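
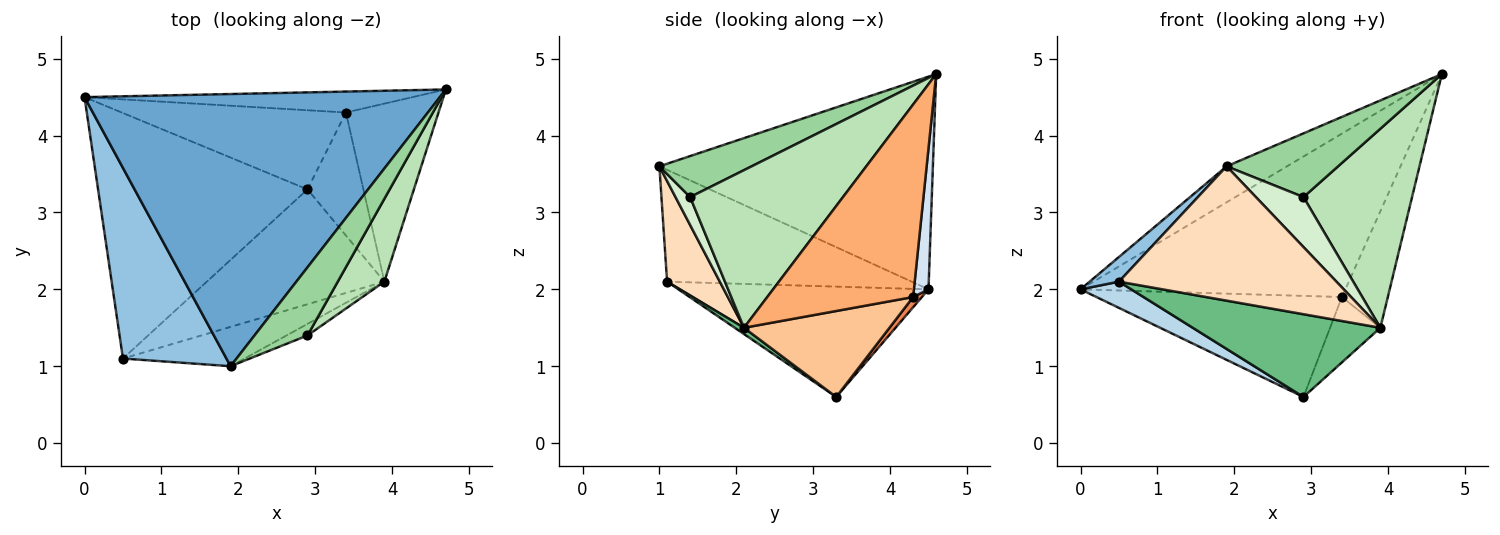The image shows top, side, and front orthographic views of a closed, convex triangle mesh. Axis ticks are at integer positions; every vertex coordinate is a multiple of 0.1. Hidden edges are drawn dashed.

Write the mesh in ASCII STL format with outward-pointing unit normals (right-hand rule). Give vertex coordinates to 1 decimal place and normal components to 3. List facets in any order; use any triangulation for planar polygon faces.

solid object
 facet normal -0.510 0.113 0.853
  outer loop
   vertex 1.9 1.0 3.6
   vertex 4.7 4.6 4.8
   vertex 0.0 4.5 2.0
  endloop
 endfacet
 facet normal -0.731 -0.088 0.677
  outer loop
   vertex 0.5 1.1 2.1
   vertex 1.9 1.0 3.6
   vertex 0.0 4.5 2.0
  endloop
 endfacet
 facet normal -0.464 -0.094 -0.881
  outer loop
   vertex 0.5 1.1 2.1
   vertex 0.0 4.5 2.0
   vertex 2.9 3.3 0.6
  endloop
 endfacet
 facet normal 0.055 0.990 -0.127
  outer loop
   vertex 3.4 4.3 1.9
   vertex 0.0 4.5 2.0
   vertex 4.7 4.6 4.8
  endloop
 endfacet
 facet normal 0.028 0.787 -0.616
  outer loop
   vertex 3.4 4.3 1.9
   vertex 2.9 3.3 0.6
   vertex 0.0 4.5 2.0
  endloop
 endfacet
 facet normal 0.867 0.273 -0.417
  outer loop
   vertex 3.9 2.1 1.5
   vertex 3.4 4.3 1.9
   vertex 4.7 4.6 4.8
  endloop
 endfacet
 facet normal 0.805 0.278 -0.524
  outer loop
   vertex 3.9 2.1 1.5
   vertex 2.9 3.3 0.6
   vertex 3.4 4.3 1.9
  endloop
 endfacet
 facet normal 0.227 -0.935 -0.274
  outer loop
   vertex 3.9 2.1 1.5
   vertex 1.9 1.0 3.6
   vertex 0.5 1.1 2.1
  endloop
 endfacet
 facet normal 0.029 -0.584 -0.811
  outer loop
   vertex 3.9 2.1 1.5
   vertex 0.5 1.1 2.1
   vertex 2.9 3.3 0.6
  endloop
 endfacet
 facet normal 0.492 -0.595 0.636
  outer loop
   vertex 2.9 1.4 3.2
   vertex 4.7 4.6 4.8
   vertex 1.9 1.0 3.6
  endloop
 endfacet
 facet normal 0.793 -0.563 0.234
  outer loop
   vertex 2.9 1.4 3.2
   vertex 3.9 2.1 1.5
   vertex 4.7 4.6 4.8
  endloop
 endfacet
 facet normal 0.287 -0.933 -0.215
  outer loop
   vertex 2.9 1.4 3.2
   vertex 1.9 1.0 3.6
   vertex 3.9 2.1 1.5
  endloop
 endfacet
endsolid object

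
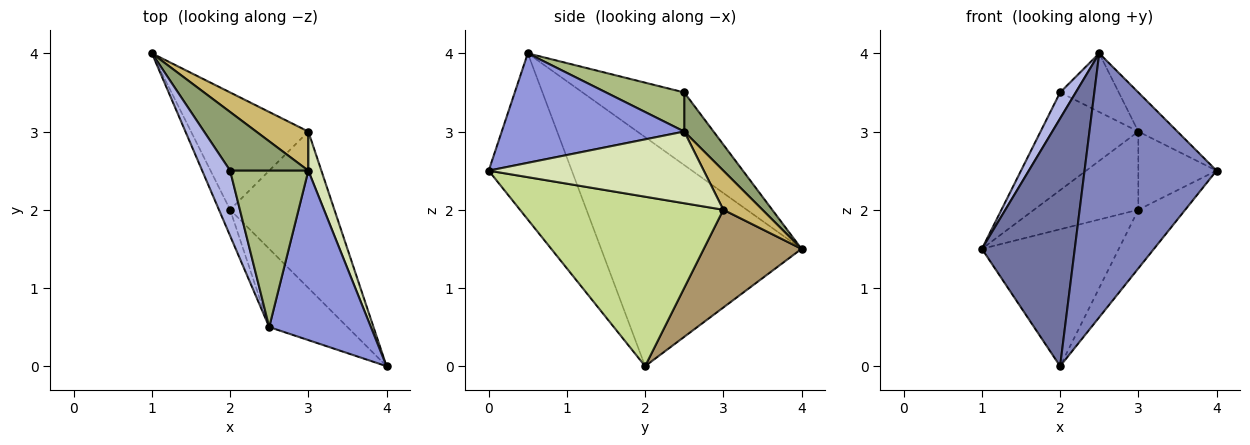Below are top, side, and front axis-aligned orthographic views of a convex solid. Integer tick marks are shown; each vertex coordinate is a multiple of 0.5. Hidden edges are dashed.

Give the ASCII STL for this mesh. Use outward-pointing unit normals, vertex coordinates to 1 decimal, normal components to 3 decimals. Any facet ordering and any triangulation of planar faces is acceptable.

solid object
 facet normal -0.906 -0.420 -0.044
  outer loop
   vertex 2.0 2.0 0.0
   vertex 2.5 0.5 4.0
   vertex 1.0 4.0 1.5
  endloop
 endfacet
 facet normal -0.517 -0.821 -0.243
  outer loop
   vertex 2.0 2.0 0.0
   vertex 4.0 0.0 2.5
   vertex 2.5 0.5 4.0
  endloop
 endfacet
 facet normal 0.724 0.155 0.672
  outer loop
   vertex 3.0 2.5 3.0
   vertex 2.5 0.5 4.0
   vertex 4.0 0.0 2.5
  endloop
 endfacet
 facet normal -0.924 -0.142 0.355
  outer loop
   vertex 2.0 2.5 3.5
   vertex 1.0 4.0 1.5
   vertex 2.5 0.5 4.0
  endloop
 endfacet
 facet normal 0.249 0.830 0.498
  outer loop
   vertex 2.0 2.5 3.5
   vertex 3.0 2.5 3.0
   vertex 1.0 4.0 1.5
  endloop
 endfacet
 facet normal 0.424 0.318 0.848
  outer loop
   vertex 2.0 2.5 3.5
   vertex 2.5 0.5 4.0
   vertex 3.0 2.5 3.0
  endloop
 endfacet
 facet normal 0.836 0.193 -0.514
  outer loop
   vertex 3.0 3.0 2.0
   vertex 4.0 0.0 2.5
   vertex 2.0 2.0 0.0
  endloop
 endfacet
 facet normal 0.926 0.337 0.168
  outer loop
   vertex 3.0 3.0 2.0
   vertex 3.0 2.5 3.0
   vertex 4.0 0.0 2.5
  endloop
 endfacet
 facet normal 0.477 0.667 -0.572
  outer loop
   vertex 3.0 3.0 2.0
   vertex 2.0 2.0 0.0
   vertex 1.0 4.0 1.5
  endloop
 endfacet
 facet normal 0.318 0.848 0.424
  outer loop
   vertex 3.0 3.0 2.0
   vertex 1.0 4.0 1.5
   vertex 3.0 2.5 3.0
  endloop
 endfacet
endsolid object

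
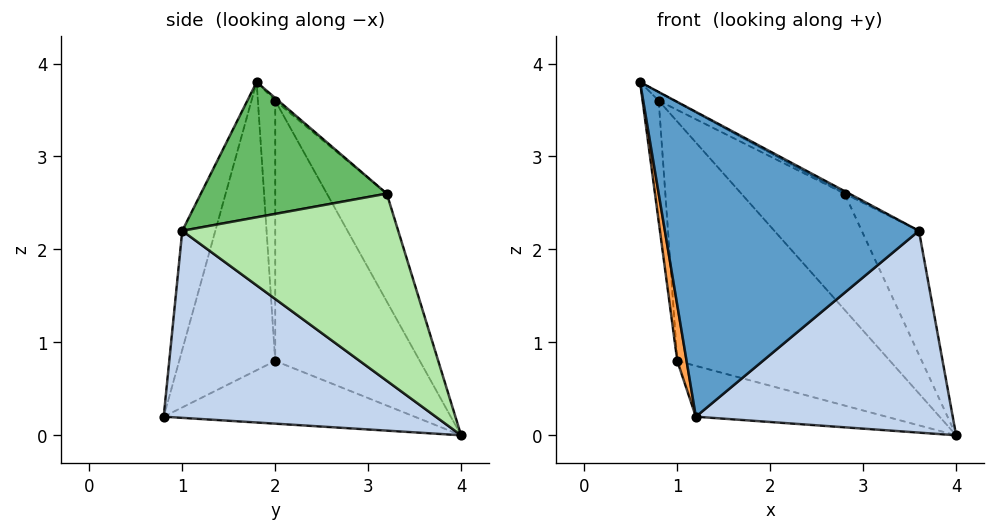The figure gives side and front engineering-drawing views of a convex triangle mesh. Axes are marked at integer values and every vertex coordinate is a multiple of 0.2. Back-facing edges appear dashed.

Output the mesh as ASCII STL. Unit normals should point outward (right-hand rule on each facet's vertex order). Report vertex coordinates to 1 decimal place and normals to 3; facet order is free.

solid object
 facet normal -0.125 -0.961 0.246
  outer loop
   vertex 3.6 1.0 2.2
   vertex 0.6 1.8 3.8
   vertex 1.2 0.8 0.2
  endloop
 endfacet
 facet normal 0.567 -0.535 -0.627
  outer loop
   vertex 3.6 1.0 2.2
   vertex 1.2 0.8 0.2
   vertex 4.0 4.0 0.0
  endloop
 endfacet
 facet normal -0.986 -0.095 -0.138
  outer loop
   vertex 1.0 2.0 0.8
   vertex 1.2 0.8 0.2
   vertex 0.6 1.8 3.8
  endloop
 endfacet
 facet normal -0.447 0.339 -0.828
  outer loop
   vertex 1.0 2.0 0.8
   vertex 4.0 4.0 0.0
   vertex 1.2 0.8 0.2
  endloop
 endfacet
 facet normal 0.473 0.012 0.881
  outer loop
   vertex 2.8 3.2 2.6
   vertex 0.6 1.8 3.8
   vertex 3.6 1.0 2.2
  endloop
 endfacet
 facet normal 0.856 0.227 0.465
  outer loop
   vertex 2.8 3.2 2.6
   vertex 3.6 1.0 2.2
   vertex 4.0 4.0 0.0
  endloop
 endfacet
 facet normal -0.732 0.680 -0.052
  outer loop
   vertex 0.8 2.0 3.6
   vertex 1.0 2.0 0.8
   vertex 0.6 1.8 3.8
  endloop
 endfacet
 facet normal -0.562 0.826 -0.040
  outer loop
   vertex 0.8 2.0 3.6
   vertex 4.0 4.0 0.0
   vertex 1.0 2.0 0.8
  endloop
 endfacet
 facet normal -0.154 0.772 0.617
  outer loop
   vertex 0.8 2.0 3.6
   vertex 0.6 1.8 3.8
   vertex 2.8 3.2 2.6
  endloop
 endfacet
 facet normal -0.501 0.865 0.035
  outer loop
   vertex 0.8 2.0 3.6
   vertex 2.8 3.2 2.6
   vertex 4.0 4.0 0.0
  endloop
 endfacet
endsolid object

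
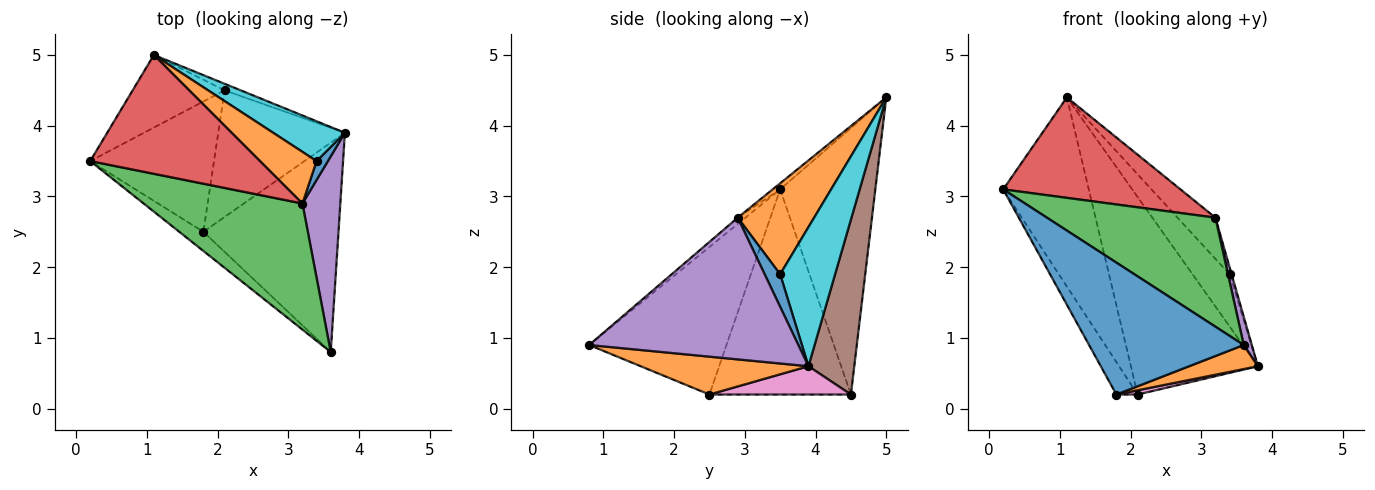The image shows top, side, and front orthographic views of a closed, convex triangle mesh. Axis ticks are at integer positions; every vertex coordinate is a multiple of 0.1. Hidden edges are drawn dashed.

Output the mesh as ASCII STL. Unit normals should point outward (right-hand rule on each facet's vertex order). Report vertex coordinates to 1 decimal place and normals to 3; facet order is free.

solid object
 facet normal -0.660 -0.743 -0.108
  outer loop
   vertex 1.8 2.5 0.2
   vertex 3.6 0.8 0.9
   vertex 0.2 3.5 3.1
  endloop
 endfacet
 facet normal 0.268 -0.110 -0.957
  outer loop
   vertex 1.8 2.5 0.2
   vertex 3.8 3.9 0.6
   vertex 3.6 0.8 0.9
  endloop
 endfacet
 facet normal -0.030 -0.654 0.756
  outer loop
   vertex 3.2 2.9 2.7
   vertex 0.2 3.5 3.1
   vertex 3.6 0.8 0.9
  endloop
 endfacet
 facet normal -0.027 -0.645 0.763
  outer loop
   vertex 3.2 2.9 2.7
   vertex 1.1 5.0 4.4
   vertex 0.2 3.5 3.1
  endloop
 endfacet
 facet normal 0.965 -0.037 0.258
  outer loop
   vertex 3.2 2.9 2.7
   vertex 3.6 0.8 0.9
   vertex 3.8 3.9 0.6
  endloop
 endfacet
 facet normal 0.339 0.940 -0.031
  outer loop
   vertex 2.1 4.5 0.2
   vertex 1.1 5.0 4.4
   vertex 3.8 3.9 0.6
  endloop
 endfacet
 facet normal 0.218 -0.033 -0.975
  outer loop
   vertex 2.1 4.5 0.2
   vertex 3.8 3.9 0.6
   vertex 1.8 2.5 0.2
  endloop
 endfacet
 facet normal -0.720 0.648 -0.249
  outer loop
   vertex 2.1 4.5 0.2
   vertex 0.2 3.5 3.1
   vertex 1.1 5.0 4.4
  endloop
 endfacet
 facet normal -0.849 0.127 -0.512
  outer loop
   vertex 2.1 4.5 0.2
   vertex 1.8 2.5 0.2
   vertex 0.2 3.5 3.1
  endloop
 endfacet
 facet normal 0.762 0.514 0.393
  outer loop
   vertex 3.4 3.5 1.9
   vertex 3.8 3.9 0.6
   vertex 1.1 5.0 4.4
  endloop
 endfacet
 facet normal 0.937 0.122 0.326
  outer loop
   vertex 3.4 3.5 1.9
   vertex 3.2 2.9 2.7
   vertex 3.8 3.9 0.6
  endloop
 endfacet
 facet normal 0.782 0.388 0.487
  outer loop
   vertex 3.4 3.5 1.9
   vertex 1.1 5.0 4.4
   vertex 3.2 2.9 2.7
  endloop
 endfacet
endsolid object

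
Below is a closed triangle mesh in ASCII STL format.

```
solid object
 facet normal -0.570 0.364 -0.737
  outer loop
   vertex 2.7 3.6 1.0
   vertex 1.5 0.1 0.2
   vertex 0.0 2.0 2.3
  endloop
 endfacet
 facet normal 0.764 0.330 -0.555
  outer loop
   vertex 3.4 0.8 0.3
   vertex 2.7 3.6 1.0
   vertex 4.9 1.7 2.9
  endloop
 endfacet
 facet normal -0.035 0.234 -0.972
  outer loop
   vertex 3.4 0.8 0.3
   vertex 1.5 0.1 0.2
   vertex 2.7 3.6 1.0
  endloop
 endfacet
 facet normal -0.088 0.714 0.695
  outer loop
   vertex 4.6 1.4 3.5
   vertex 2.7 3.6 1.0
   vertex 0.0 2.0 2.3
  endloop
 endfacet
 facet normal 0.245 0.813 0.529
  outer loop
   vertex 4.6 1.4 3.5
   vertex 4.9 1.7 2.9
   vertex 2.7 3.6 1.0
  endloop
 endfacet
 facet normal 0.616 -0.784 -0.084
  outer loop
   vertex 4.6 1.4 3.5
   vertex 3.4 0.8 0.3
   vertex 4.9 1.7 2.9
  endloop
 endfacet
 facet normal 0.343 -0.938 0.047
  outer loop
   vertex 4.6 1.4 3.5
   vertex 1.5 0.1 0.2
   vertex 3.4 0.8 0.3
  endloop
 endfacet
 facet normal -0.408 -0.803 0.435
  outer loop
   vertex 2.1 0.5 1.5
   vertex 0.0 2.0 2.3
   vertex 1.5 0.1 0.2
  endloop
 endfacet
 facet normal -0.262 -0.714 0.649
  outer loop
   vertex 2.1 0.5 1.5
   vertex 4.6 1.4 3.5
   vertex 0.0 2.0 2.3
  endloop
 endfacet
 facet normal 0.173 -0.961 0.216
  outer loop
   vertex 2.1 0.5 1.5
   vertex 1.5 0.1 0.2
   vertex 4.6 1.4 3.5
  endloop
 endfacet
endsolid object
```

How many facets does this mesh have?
10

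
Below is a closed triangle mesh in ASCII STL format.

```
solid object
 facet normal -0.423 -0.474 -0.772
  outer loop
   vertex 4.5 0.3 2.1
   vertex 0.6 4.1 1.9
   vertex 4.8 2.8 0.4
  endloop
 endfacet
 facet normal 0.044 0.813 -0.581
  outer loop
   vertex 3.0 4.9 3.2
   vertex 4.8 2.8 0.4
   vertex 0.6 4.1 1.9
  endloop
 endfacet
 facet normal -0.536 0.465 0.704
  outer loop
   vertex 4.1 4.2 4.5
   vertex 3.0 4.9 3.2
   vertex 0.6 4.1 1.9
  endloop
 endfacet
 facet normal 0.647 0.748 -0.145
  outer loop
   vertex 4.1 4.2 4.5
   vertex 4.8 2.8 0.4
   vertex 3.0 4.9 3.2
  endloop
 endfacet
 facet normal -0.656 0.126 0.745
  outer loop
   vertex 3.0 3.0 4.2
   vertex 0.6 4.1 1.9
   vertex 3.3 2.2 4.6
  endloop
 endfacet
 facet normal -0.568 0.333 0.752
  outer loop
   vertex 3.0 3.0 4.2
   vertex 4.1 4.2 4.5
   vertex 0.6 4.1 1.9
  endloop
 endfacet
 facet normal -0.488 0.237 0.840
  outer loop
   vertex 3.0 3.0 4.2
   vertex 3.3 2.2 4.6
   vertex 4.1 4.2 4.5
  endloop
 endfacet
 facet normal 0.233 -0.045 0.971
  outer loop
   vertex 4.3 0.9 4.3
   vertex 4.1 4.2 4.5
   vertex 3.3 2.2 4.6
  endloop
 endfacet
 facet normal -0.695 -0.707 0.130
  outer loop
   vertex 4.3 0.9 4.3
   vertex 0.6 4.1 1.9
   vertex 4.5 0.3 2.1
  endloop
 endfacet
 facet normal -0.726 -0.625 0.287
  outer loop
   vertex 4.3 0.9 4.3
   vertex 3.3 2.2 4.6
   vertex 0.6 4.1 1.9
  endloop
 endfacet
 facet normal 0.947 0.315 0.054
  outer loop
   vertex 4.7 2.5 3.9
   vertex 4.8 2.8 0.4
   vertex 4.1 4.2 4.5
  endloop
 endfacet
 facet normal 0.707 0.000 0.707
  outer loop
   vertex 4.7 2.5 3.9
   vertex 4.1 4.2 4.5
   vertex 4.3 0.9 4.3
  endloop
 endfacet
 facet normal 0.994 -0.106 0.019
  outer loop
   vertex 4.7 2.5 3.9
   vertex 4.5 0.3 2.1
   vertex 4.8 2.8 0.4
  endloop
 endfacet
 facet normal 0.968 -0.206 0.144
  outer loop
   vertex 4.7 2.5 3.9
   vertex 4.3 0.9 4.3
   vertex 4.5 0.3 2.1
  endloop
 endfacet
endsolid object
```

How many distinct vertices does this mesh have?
9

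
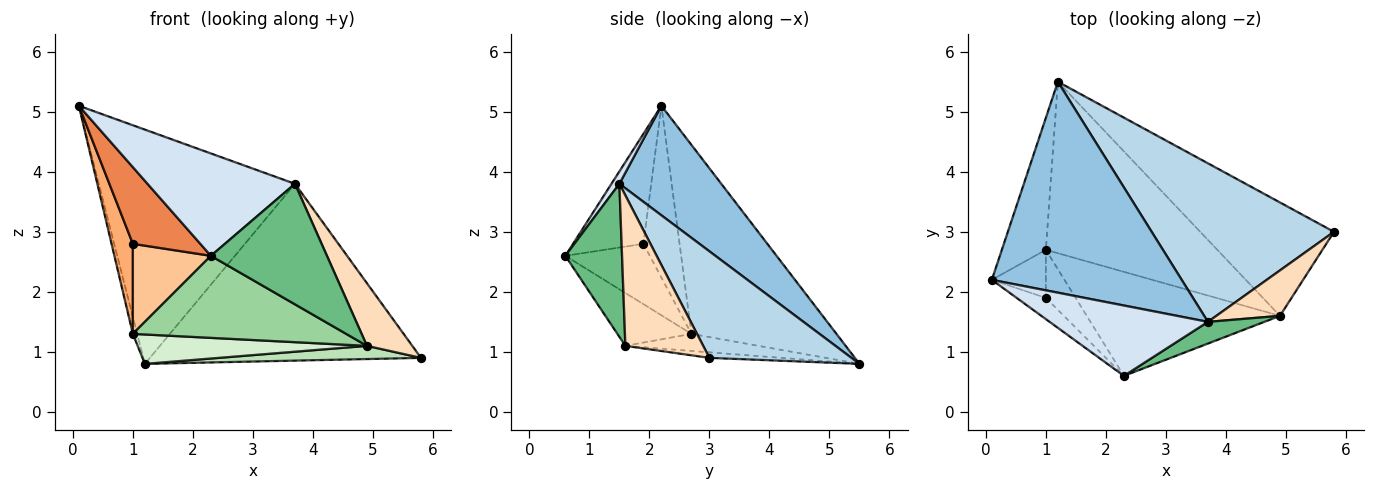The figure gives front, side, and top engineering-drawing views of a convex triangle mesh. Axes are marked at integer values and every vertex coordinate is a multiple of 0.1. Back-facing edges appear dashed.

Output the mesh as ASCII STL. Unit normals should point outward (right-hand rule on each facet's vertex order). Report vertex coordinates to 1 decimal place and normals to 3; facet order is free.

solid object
 facet normal -0.974 0.029 -0.227
  outer loop
   vertex 1.0 2.7 1.3
   vertex 0.1 2.2 5.1
   vertex 1.2 5.5 0.8
  endloop
 endfacet
 facet normal 0.360 0.693 0.624
  outer loop
   vertex 3.7 1.5 3.8
   vertex 1.2 5.5 0.8
   vertex 0.1 2.2 5.1
  endloop
 endfacet
 facet normal 0.363 0.694 0.622
  outer loop
   vertex 3.7 1.5 3.8
   vertex 5.8 3.0 0.9
   vertex 1.2 5.5 0.8
  endloop
 endfacet
 facet normal 0.044 -0.823 0.566
  outer loop
   vertex 3.7 1.5 3.8
   vertex 0.1 2.2 5.1
   vertex 2.3 0.6 2.6
  endloop
 endfacet
 facet normal -0.709 -0.680 -0.189
  outer loop
   vertex 1.0 1.9 2.8
   vertex 2.3 0.6 2.6
   vertex 0.1 2.2 5.1
  endloop
 endfacet
 facet normal -0.831 -0.490 -0.261
  outer loop
   vertex 1.0 1.9 2.8
   vertex 0.1 2.2 5.1
   vertex 1.0 2.7 1.3
  endloop
 endfacet
 facet normal -0.691 -0.638 -0.340
  outer loop
   vertex 1.0 1.9 2.8
   vertex 1.0 2.7 1.3
   vertex 2.3 0.6 2.6
  endloop
 endfacet
 facet normal 0.812 -0.473 0.343
  outer loop
   vertex 4.9 1.6 1.1
   vertex 5.8 3.0 0.9
   vertex 3.7 1.5 3.8
  endloop
 endfacet
 facet normal 0.433 -0.887 0.160
  outer loop
   vertex 4.9 1.6 1.1
   vertex 3.7 1.5 3.8
   vertex 2.3 0.6 2.6
  endloop
 endfacet
 facet normal -0.210 -0.605 -0.768
  outer loop
   vertex 4.9 1.6 1.1
   vertex 2.3 0.6 2.6
   vertex 1.0 2.7 1.3
  endloop
 endfacet
 facet normal -0.041 -0.115 -0.992
  outer loop
   vertex 4.9 1.6 1.1
   vertex 1.2 5.5 0.8
   vertex 5.8 3.0 0.9
  endloop
 endfacet
 facet normal -0.098 -0.168 -0.981
  outer loop
   vertex 4.9 1.6 1.1
   vertex 1.0 2.7 1.3
   vertex 1.2 5.5 0.8
  endloop
 endfacet
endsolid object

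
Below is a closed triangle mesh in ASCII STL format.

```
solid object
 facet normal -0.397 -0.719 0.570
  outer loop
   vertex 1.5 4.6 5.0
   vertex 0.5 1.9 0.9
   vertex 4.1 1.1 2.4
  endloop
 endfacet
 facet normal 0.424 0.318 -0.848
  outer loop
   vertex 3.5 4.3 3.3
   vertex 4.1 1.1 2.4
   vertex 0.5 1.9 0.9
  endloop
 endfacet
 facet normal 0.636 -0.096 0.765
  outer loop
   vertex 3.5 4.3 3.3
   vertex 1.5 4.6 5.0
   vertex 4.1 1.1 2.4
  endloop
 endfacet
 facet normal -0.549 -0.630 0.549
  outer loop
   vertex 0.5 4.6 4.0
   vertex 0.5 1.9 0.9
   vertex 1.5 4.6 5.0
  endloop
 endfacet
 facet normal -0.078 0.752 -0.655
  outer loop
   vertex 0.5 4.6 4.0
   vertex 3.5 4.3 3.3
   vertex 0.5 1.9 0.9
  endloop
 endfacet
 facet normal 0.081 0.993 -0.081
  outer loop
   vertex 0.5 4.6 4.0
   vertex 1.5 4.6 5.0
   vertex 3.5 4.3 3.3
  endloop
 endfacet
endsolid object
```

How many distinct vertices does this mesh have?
5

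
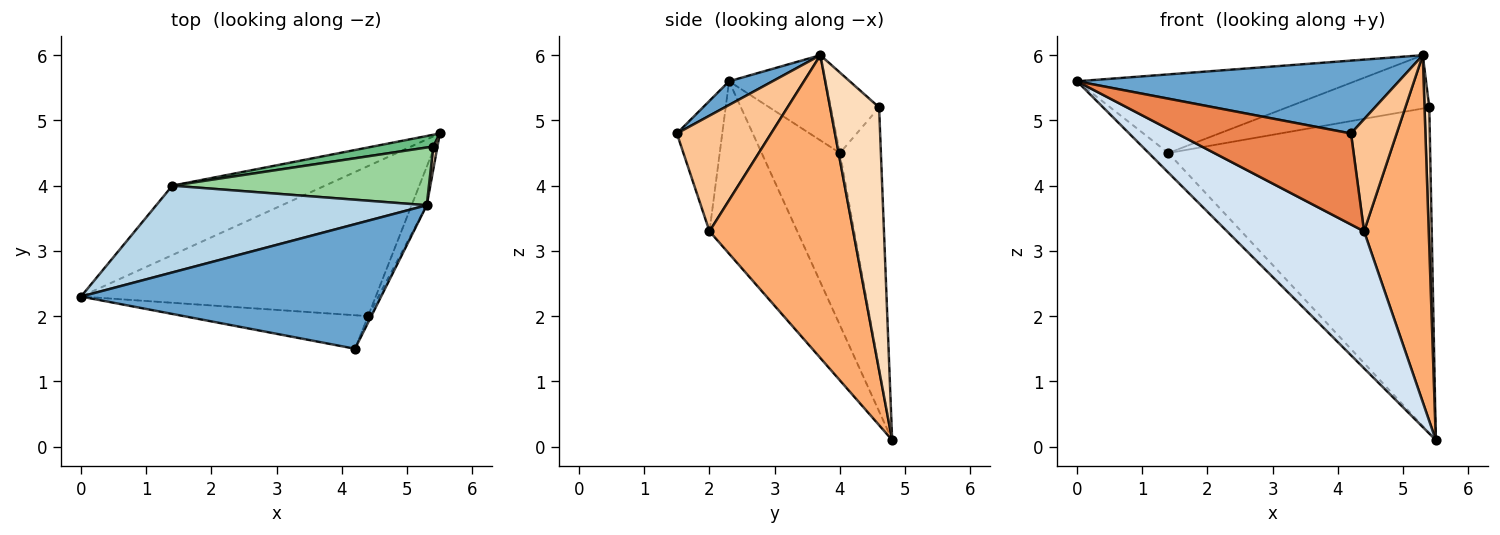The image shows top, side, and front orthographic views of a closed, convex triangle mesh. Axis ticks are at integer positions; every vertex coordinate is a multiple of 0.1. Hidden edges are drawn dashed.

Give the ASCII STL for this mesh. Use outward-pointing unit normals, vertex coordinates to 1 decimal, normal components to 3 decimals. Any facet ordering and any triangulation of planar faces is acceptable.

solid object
 facet normal 0.068 -0.504 0.861
  outer loop
   vertex 5.3 3.7 6.0
   vertex 0.0 2.3 5.6
   vertex 4.2 1.5 4.8
  endloop
 endfacet
 facet normal -0.736 0.184 -0.652
  outer loop
   vertex 1.4 4.0 4.5
   vertex 5.5 4.8 0.1
   vertex 0.0 2.3 5.6
  endloop
 endfacet
 facet normal -0.227 0.654 0.722
  outer loop
   vertex 1.4 4.0 4.5
   vertex 0.0 2.3 5.6
   vertex 5.3 3.7 6.0
  endloop
 endfacet
 facet normal -0.397 -0.619 -0.678
  outer loop
   vertex 4.4 2.0 3.3
   vertex 0.0 2.3 5.6
   vertex 5.5 4.8 0.1
  endloop
 endfacet
 facet normal -0.238 -0.912 -0.336
  outer loop
   vertex 4.4 2.0 3.3
   vertex 4.2 1.5 4.8
   vertex 0.0 2.3 5.6
  endloop
 endfacet
 facet normal 0.911 -0.410 -0.046
  outer loop
   vertex 4.4 2.0 3.3
   vertex 5.5 4.8 0.1
   vertex 5.3 3.7 6.0
  endloop
 endfacet
 facet normal 0.900 -0.436 -0.025
  outer loop
   vertex 4.4 2.0 3.3
   vertex 5.3 3.7 6.0
   vertex 4.2 1.5 4.8
  endloop
 endfacet
 facet normal 0.995 -0.097 0.016
  outer loop
   vertex 5.4 4.6 5.2
   vertex 5.3 3.7 6.0
   vertex 5.5 4.8 0.1
  endloop
 endfacet
 facet normal -0.154 0.987 0.036
  outer loop
   vertex 5.4 4.6 5.2
   vertex 5.5 4.8 0.1
   vertex 1.4 4.0 4.5
  endloop
 endfacet
 facet normal -0.224 0.661 0.716
  outer loop
   vertex 5.4 4.6 5.2
   vertex 1.4 4.0 4.5
   vertex 5.3 3.7 6.0
  endloop
 endfacet
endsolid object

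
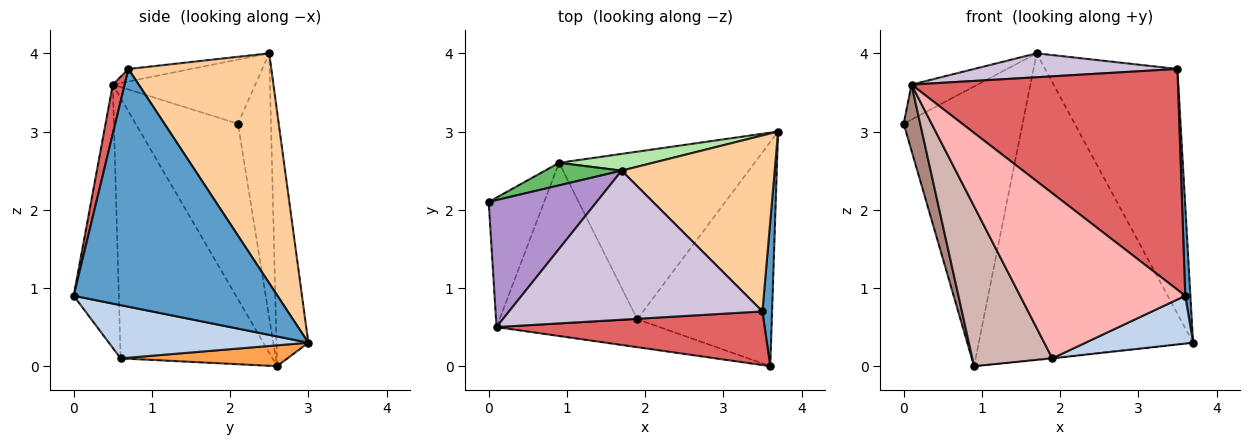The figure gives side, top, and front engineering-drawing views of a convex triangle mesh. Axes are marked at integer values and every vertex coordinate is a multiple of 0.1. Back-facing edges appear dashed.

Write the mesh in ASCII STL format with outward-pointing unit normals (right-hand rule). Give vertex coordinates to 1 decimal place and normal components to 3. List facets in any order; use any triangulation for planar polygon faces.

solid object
 facet normal 0.999 -0.025 0.041
  outer loop
   vertex 3.5 0.7 3.8
   vertex 3.6 0.0 0.9
   vertex 3.7 3.0 0.3
  endloop
 endfacet
 facet normal 0.361 -0.194 -0.912
  outer loop
   vertex 1.9 0.6 0.1
   vertex 3.7 3.0 0.3
   vertex 3.6 0.0 0.9
  endloop
 endfacet
 facet normal 0.106 0.003 -0.994
  outer loop
   vertex 1.9 0.6 0.1
   vertex 0.9 2.6 0.0
   vertex 3.7 3.0 0.3
  endloop
 endfacet
 facet normal 0.659 0.611 0.439
  outer loop
   vertex 1.7 2.5 4.0
   vertex 3.5 0.7 3.8
   vertex 3.7 3.0 0.3
  endloop
 endfacet
 facet normal -0.267 0.961 0.077
  outer loop
   vertex 1.7 2.5 4.0
   vertex 0.9 2.6 0.0
   vertex 0.0 2.1 3.1
  endloop
 endfacet
 facet normal -0.147 0.988 0.054
  outer loop
   vertex 1.7 2.5 4.0
   vertex 3.7 3.0 0.3
   vertex 0.9 2.6 0.0
  endloop
 endfacet
 facet normal 0.043 -0.971 0.236
  outer loop
   vertex 0.1 0.5 3.6
   vertex 3.6 0.0 0.9
   vertex 3.5 0.7 3.8
  endloop
 endfacet
 facet normal -0.260 -0.952 -0.161
  outer loop
   vertex 0.1 0.5 3.6
   vertex 1.9 0.6 0.1
   vertex 3.6 0.0 0.9
  endloop
 endfacet
 facet normal -0.497 0.230 0.837
  outer loop
   vertex 0.1 0.5 3.6
   vertex 1.7 2.5 4.0
   vertex 0.0 2.1 3.1
  endloop
 endfacet
 facet normal -0.049 -0.158 0.986
  outer loop
   vertex 0.1 0.5 3.6
   vertex 3.5 0.7 3.8
   vertex 1.7 2.5 4.0
  endloop
 endfacet
 facet normal -0.942 -0.152 -0.298
  outer loop
   vertex 0.1 0.5 3.6
   vertex 0.0 2.1 3.1
   vertex 0.9 2.6 0.0
  endloop
 endfacet
 facet normal -0.801 -0.422 -0.424
  outer loop
   vertex 0.1 0.5 3.6
   vertex 0.9 2.6 0.0
   vertex 1.9 0.6 0.1
  endloop
 endfacet
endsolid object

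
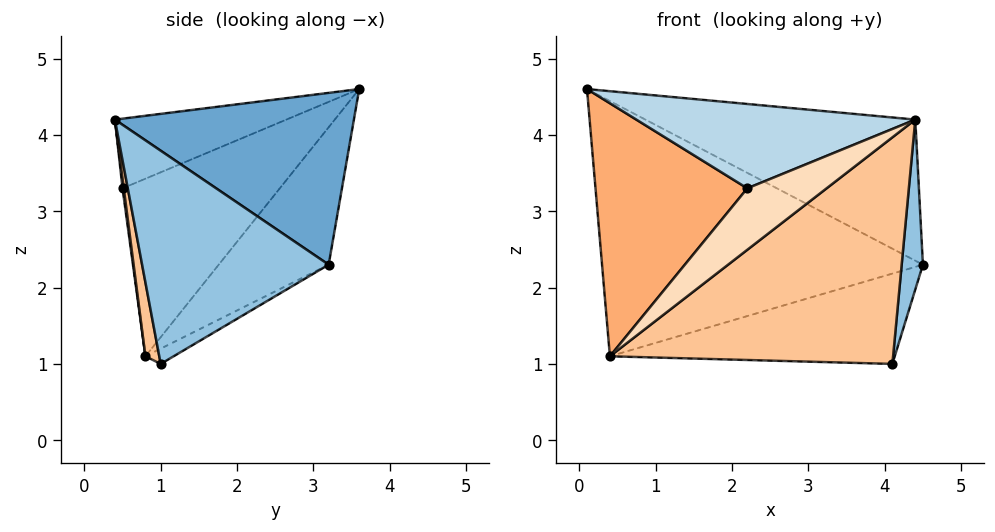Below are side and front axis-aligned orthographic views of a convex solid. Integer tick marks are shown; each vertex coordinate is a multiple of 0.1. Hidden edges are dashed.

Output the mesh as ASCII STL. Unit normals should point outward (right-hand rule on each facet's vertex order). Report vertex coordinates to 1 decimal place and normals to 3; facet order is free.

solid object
 facet normal 0.438 0.494 0.751
  outer loop
   vertex 4.4 0.4 4.2
   vertex 4.5 3.2 2.3
   vertex 0.1 3.6 4.6
  endloop
 endfacet
 facet normal 0.987 -0.112 -0.114
  outer loop
   vertex 4.1 1.0 1.0
   vertex 4.5 3.2 2.3
   vertex 4.4 0.4 4.2
  endloop
 endfacet
 facet normal -0.338 -0.549 0.764
  outer loop
   vertex 2.2 0.5 3.3
   vertex 4.4 0.4 4.2
   vertex 0.1 3.6 4.6
  endloop
 endfacet
 facet normal -0.255 0.744 -0.617
  outer loop
   vertex 0.4 0.8 1.1
   vertex 0.1 3.6 4.6
   vertex 4.5 3.2 2.3
  endloop
 endfacet
 facet normal -0.051 0.515 -0.856
  outer loop
   vertex 0.4 0.8 1.1
   vertex 4.5 3.2 2.3
   vertex 4.1 1.0 1.0
  endloop
 endfacet
 facet normal -0.645 -0.623 0.443
  outer loop
   vertex 0.4 0.8 1.1
   vertex 2.2 0.5 3.3
   vertex 0.1 3.6 4.6
  endloop
 endfacet
 facet normal 0.048 -0.981 -0.188
  outer loop
   vertex 0.4 0.8 1.1
   vertex 4.1 1.0 1.0
   vertex 4.4 0.4 4.2
  endloop
 endfacet
 facet normal 0.015 -0.989 -0.147
  outer loop
   vertex 0.4 0.8 1.1
   vertex 4.4 0.4 4.2
   vertex 2.2 0.5 3.3
  endloop
 endfacet
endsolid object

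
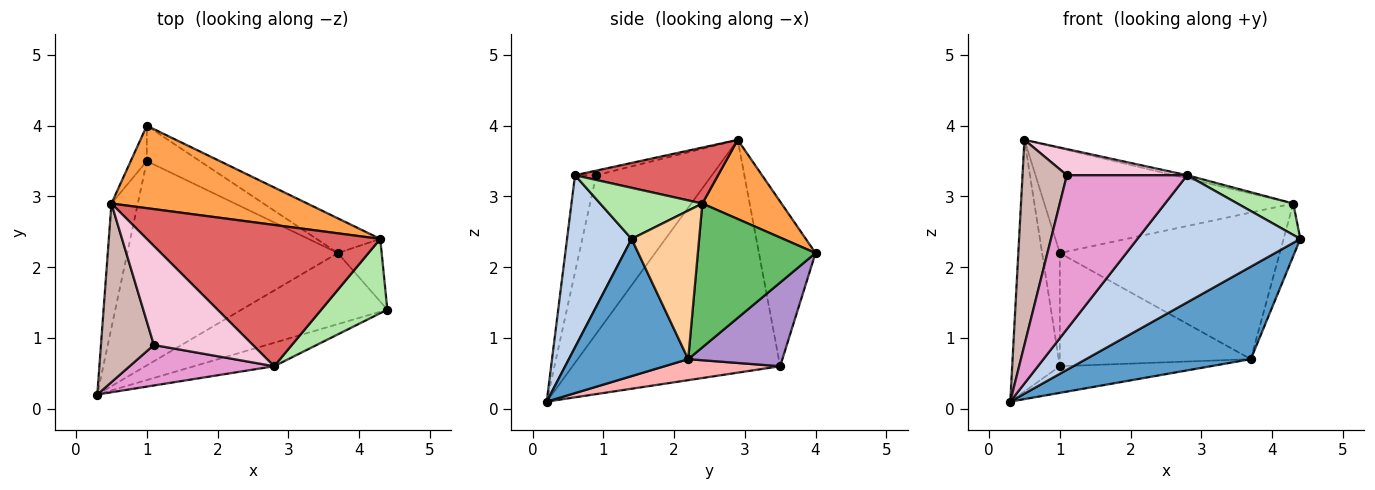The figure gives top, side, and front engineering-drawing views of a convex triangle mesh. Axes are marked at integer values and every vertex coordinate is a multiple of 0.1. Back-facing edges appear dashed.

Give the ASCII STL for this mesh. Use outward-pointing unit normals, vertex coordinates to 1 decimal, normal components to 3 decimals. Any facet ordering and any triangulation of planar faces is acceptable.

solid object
 facet normal 0.498 -0.688 -0.529
  outer loop
   vertex 3.7 2.2 0.7
   vertex 4.4 1.4 2.4
   vertex 0.3 0.2 0.1
  endloop
 endfacet
 facet normal 0.363 -0.916 -0.169
  outer loop
   vertex 2.8 0.6 3.3
   vertex 0.3 0.2 0.1
   vertex 4.4 1.4 2.4
  endloop
 endfacet
 facet normal 0.242 0.762 0.600
  outer loop
   vertex 4.3 2.4 2.9
   vertex 1.0 4.0 2.2
   vertex 0.5 2.9 3.8
  endloop
 endfacet
 facet normal 0.933 0.231 -0.275
  outer loop
   vertex 4.3 2.4 2.9
   vertex 4.4 1.4 2.4
   vertex 3.7 2.2 0.7
  endloop
 endfacet
 facet normal 0.462 0.863 -0.204
  outer loop
   vertex 4.3 2.4 2.9
   vertex 3.7 2.2 0.7
   vertex 1.0 4.0 2.2
  endloop
 endfacet
 facet normal 0.580 -0.317 0.750
  outer loop
   vertex 4.3 2.4 2.9
   vertex 2.8 0.6 3.3
   vertex 4.4 1.4 2.4
  endloop
 endfacet
 facet normal 0.233 0.022 0.972
  outer loop
   vertex 4.3 2.4 2.9
   vertex 0.5 2.9 3.8
   vertex 2.8 0.6 3.3
  endloop
 endfacet
 facet normal 0.098 0.129 -0.987
  outer loop
   vertex 1.0 3.5 0.6
   vertex 3.7 2.2 0.7
   vertex 0.3 0.2 0.1
  endloop
 endfacet
 facet normal 0.426 0.864 -0.270
  outer loop
   vertex 1.0 3.5 0.6
   vertex 1.0 4.0 2.2
   vertex 3.7 2.2 0.7
  endloop
 endfacet
 facet normal -0.969 0.222 -0.110
  outer loop
   vertex 1.0 3.5 0.6
   vertex 0.3 0.2 0.1
   vertex 0.5 2.9 3.8
  endloop
 endfacet
 facet normal -0.950 0.297 -0.093
  outer loop
   vertex 1.0 3.5 0.6
   vertex 0.5 2.9 3.8
   vertex 1.0 4.0 2.2
  endloop
 endfacet
 facet normal -0.891 -0.342 0.298
  outer loop
   vertex 1.1 0.9 3.3
   vertex 0.5 2.9 3.8
   vertex 0.3 0.2 0.1
  endloop
 endfacet
 facet normal -0.168 -0.953 0.251
  outer loop
   vertex 1.1 0.9 3.3
   vertex 0.3 0.2 0.1
   vertex 2.8 0.6 3.3
  endloop
 endfacet
 facet normal -0.045 -0.255 0.966
  outer loop
   vertex 1.1 0.9 3.3
   vertex 2.8 0.6 3.3
   vertex 0.5 2.9 3.8
  endloop
 endfacet
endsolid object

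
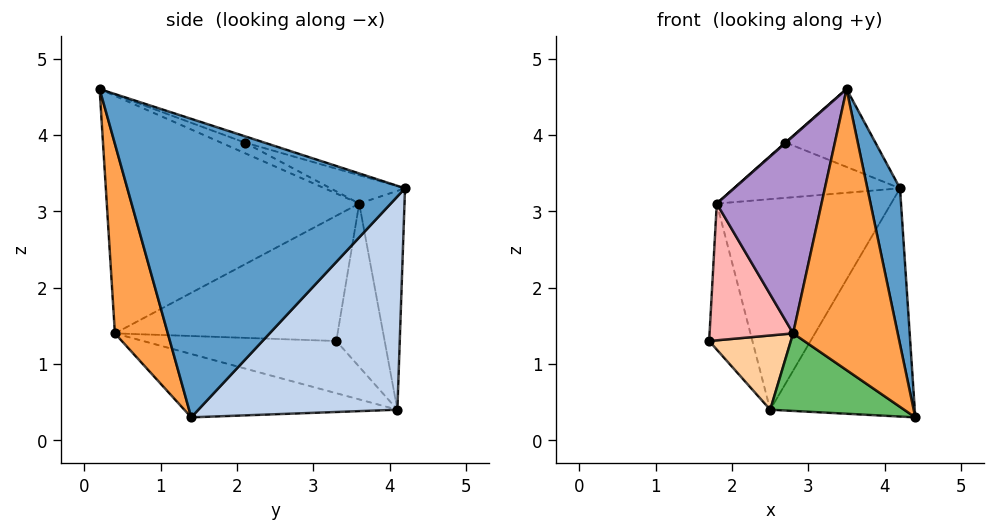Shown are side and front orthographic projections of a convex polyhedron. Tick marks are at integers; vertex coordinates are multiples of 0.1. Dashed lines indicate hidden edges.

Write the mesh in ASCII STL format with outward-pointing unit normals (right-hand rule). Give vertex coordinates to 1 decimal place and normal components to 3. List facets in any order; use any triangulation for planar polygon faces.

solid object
 facet normal 0.978 -0.115 0.173
  outer loop
   vertex 3.5 0.2 4.6
   vertex 4.4 1.4 0.3
   vertex 4.2 4.2 3.3
  endloop
 endfacet
 facet normal 0.725 0.527 -0.443
  outer loop
   vertex 2.5 4.1 0.4
   vertex 4.2 4.2 3.3
   vertex 4.4 1.4 0.3
  endloop
 endfacet
 facet normal 0.446 -0.882 -0.153
  outer loop
   vertex 2.8 0.4 1.4
   vertex 4.4 1.4 0.3
   vertex 3.5 0.2 4.6
  endloop
 endfacet
 facet normal -0.600 -0.254 -0.759
  outer loop
   vertex 2.8 0.4 1.4
   vertex 1.7 3.3 1.3
   vertex 2.5 4.1 0.4
  endloop
 endfacet
 facet normal -0.426 -0.268 -0.864
  outer loop
   vertex 2.8 0.4 1.4
   vertex 2.5 4.1 0.4
   vertex 4.4 1.4 0.3
  endloop
 endfacet
 facet normal -0.743 0.665 -0.070
  outer loop
   vertex 1.8 3.6 3.1
   vertex 2.5 4.1 0.4
   vertex 1.7 3.3 1.3
  endloop
 endfacet
 facet normal -0.250 0.962 0.113
  outer loop
   vertex 1.8 3.6 3.1
   vertex 4.2 4.2 3.3
   vertex 2.5 4.1 0.4
  endloop
 endfacet
 facet normal -0.931 -0.349 0.110
  outer loop
   vertex 1.8 3.6 3.1
   vertex 1.7 3.3 1.3
   vertex 2.8 0.4 1.4
  endloop
 endfacet
 facet normal -0.909 -0.377 0.175
  outer loop
   vertex 1.8 3.6 3.1
   vertex 2.8 0.4 1.4
   vertex 3.5 0.2 4.6
  endloop
 endfacet
 facet normal -0.069 0.319 0.945
  outer loop
   vertex 2.7 2.1 3.9
   vertex 3.5 0.2 4.6
   vertex 4.2 4.2 3.3
  endloop
 endfacet
 facet normal -0.171 0.382 0.908
  outer loop
   vertex 2.7 2.1 3.9
   vertex 4.2 4.2 3.3
   vertex 1.8 3.6 3.1
  endloop
 endfacet
 facet normal -0.678 -0.014 0.735
  outer loop
   vertex 2.7 2.1 3.9
   vertex 1.8 3.6 3.1
   vertex 3.5 0.2 4.6
  endloop
 endfacet
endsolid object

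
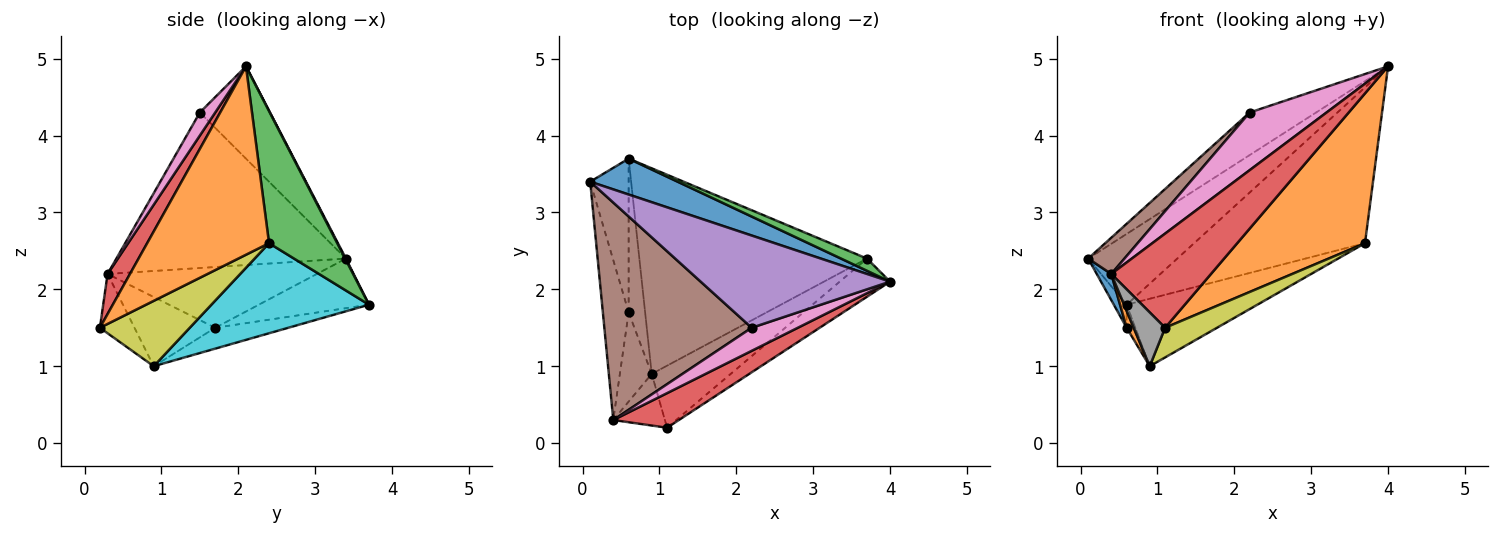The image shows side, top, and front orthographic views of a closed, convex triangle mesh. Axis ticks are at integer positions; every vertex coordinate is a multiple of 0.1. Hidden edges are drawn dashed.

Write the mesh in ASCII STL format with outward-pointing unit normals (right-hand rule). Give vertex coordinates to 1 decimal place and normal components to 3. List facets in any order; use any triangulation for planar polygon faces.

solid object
 facet normal 0.007 0.892 0.452
  outer loop
   vertex 0.6 3.7 1.8
   vertex 0.1 3.4 2.4
   vertex 4.0 2.1 4.9
  endloop
 endfacet
 facet normal 0.679 -0.712 -0.181
  outer loop
   vertex 3.7 2.4 2.6
   vertex 4.0 2.1 4.9
   vertex 1.1 0.2 1.5
  endloop
 endfacet
 facet normal 0.370 0.926 0.073
  outer loop
   vertex 3.7 2.4 2.6
   vertex 0.6 3.7 1.8
   vertex 4.0 2.1 4.9
  endloop
 endfacet
 facet normal 0.206 -0.918 0.337
  outer loop
   vertex 0.4 0.3 2.2
   vertex 1.1 0.2 1.5
   vertex 4.0 2.1 4.9
  endloop
 endfacet
 facet normal -0.405 0.383 0.830
  outer loop
   vertex 2.2 1.5 4.3
   vertex 4.0 2.1 4.9
   vertex 0.1 3.4 2.4
  endloop
 endfacet
 facet normal -0.721 -0.114 0.683
  outer loop
   vertex 2.2 1.5 4.3
   vertex 0.1 3.4 2.4
   vertex 0.4 0.3 2.2
  endloop
 endfacet
 facet normal 0.183 -0.913 0.365
  outer loop
   vertex 2.2 1.5 4.3
   vertex 0.4 0.3 2.2
   vertex 4.0 2.1 4.9
  endloop
 endfacet
 facet normal -0.622 -0.565 -0.542
  outer loop
   vertex 0.9 0.9 1.0
   vertex 1.1 0.2 1.5
   vertex 0.4 0.3 2.2
  endloop
 endfacet
 facet normal 0.598 -0.346 -0.723
  outer loop
   vertex 0.9 0.9 1.0
   vertex 3.7 2.4 2.6
   vertex 1.1 0.2 1.5
  endloop
 endfacet
 facet normal 0.352 0.292 -0.889
  outer loop
   vertex 0.9 0.9 1.0
   vertex 0.6 3.7 1.8
   vertex 3.7 2.4 2.6
  endloop
 endfacet
 facet normal -0.919 -0.064 -0.390
  outer loop
   vertex 0.6 1.7 1.5
   vertex 0.4 0.3 2.2
   vertex 0.1 3.4 2.4
  endloop
 endfacet
 facet normal -0.906 -0.079 -0.417
  outer loop
   vertex 0.6 1.7 1.5
   vertex 0.9 0.9 1.0
   vertex 0.4 0.3 2.2
  endloop
 endfacet
 facet normal -0.787 0.092 -0.610
  outer loop
   vertex 0.6 1.7 1.5
   vertex 0.1 3.4 2.4
   vertex 0.6 3.7 1.8
  endloop
 endfacet
 facet normal -0.782 0.093 -0.617
  outer loop
   vertex 0.6 1.7 1.5
   vertex 0.6 3.7 1.8
   vertex 0.9 0.9 1.0
  endloop
 endfacet
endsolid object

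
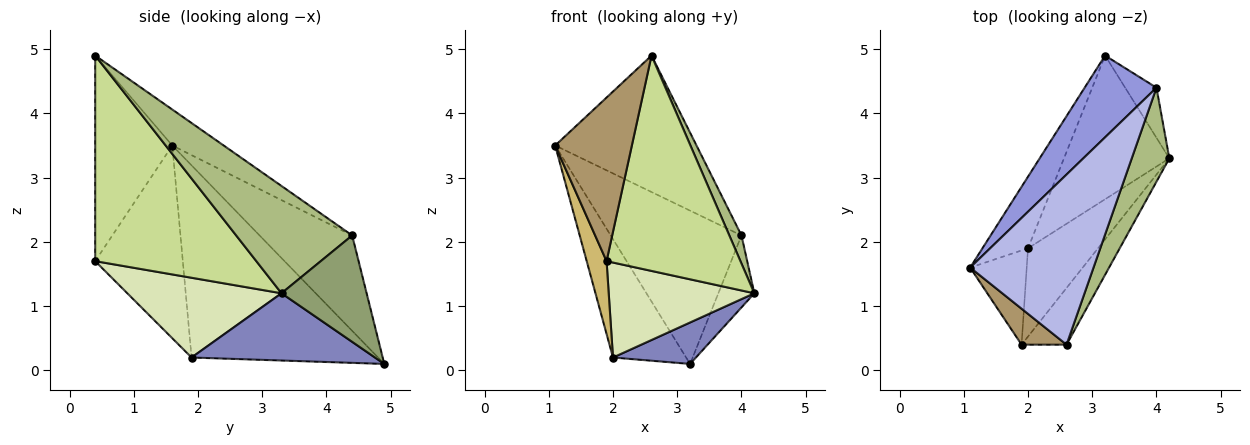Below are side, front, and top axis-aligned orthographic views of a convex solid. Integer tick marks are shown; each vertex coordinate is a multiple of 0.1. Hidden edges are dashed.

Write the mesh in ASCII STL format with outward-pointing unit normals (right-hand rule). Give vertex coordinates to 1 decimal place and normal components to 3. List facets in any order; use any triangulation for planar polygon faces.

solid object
 facet normal -0.909 0.356 -0.216
  outer loop
   vertex 2.0 1.9 0.2
   vertex 1.1 1.6 3.5
   vertex 3.2 4.9 0.1
  endloop
 endfacet
 facet normal 0.523 -0.236 -0.819
  outer loop
   vertex 2.0 1.9 0.2
   vertex 3.2 4.9 0.1
   vertex 4.2 3.3 1.2
  endloop
 endfacet
 facet normal -0.530 0.748 0.399
  outer loop
   vertex 4.0 4.4 2.1
   vertex 3.2 4.9 0.1
   vertex 1.1 1.6 3.5
  endloop
 endfacet
 facet normal -0.222 0.610 0.761
  outer loop
   vertex 4.0 4.4 2.1
   vertex 1.1 1.6 3.5
   vertex 2.6 0.4 4.9
  endloop
 endfacet
 facet normal 0.889 0.376 -0.262
  outer loop
   vertex 4.0 4.4 2.1
   vertex 4.2 3.3 1.2
   vertex 3.2 4.9 0.1
  endloop
 endfacet
 facet normal 0.939 -0.098 0.329
  outer loop
   vertex 4.0 4.4 2.1
   vertex 2.6 0.4 4.9
   vertex 4.2 3.3 1.2
  endloop
 endfacet
 facet normal 0.759 -0.630 -0.166
  outer loop
   vertex 1.9 0.4 1.7
   vertex 4.2 3.3 1.2
   vertex 2.6 0.4 4.9
  endloop
 endfacet
 facet normal 0.613 -0.579 -0.538
  outer loop
   vertex 1.9 0.4 1.7
   vertex 2.0 1.9 0.2
   vertex 4.2 3.3 1.2
  endloop
 endfacet
 facet normal -0.701 -0.697 0.153
  outer loop
   vertex 1.9 0.4 1.7
   vertex 2.6 0.4 4.9
   vertex 1.1 1.6 3.5
  endloop
 endfacet
 facet normal -0.938 -0.213 -0.275
  outer loop
   vertex 1.9 0.4 1.7
   vertex 1.1 1.6 3.5
   vertex 2.0 1.9 0.2
  endloop
 endfacet
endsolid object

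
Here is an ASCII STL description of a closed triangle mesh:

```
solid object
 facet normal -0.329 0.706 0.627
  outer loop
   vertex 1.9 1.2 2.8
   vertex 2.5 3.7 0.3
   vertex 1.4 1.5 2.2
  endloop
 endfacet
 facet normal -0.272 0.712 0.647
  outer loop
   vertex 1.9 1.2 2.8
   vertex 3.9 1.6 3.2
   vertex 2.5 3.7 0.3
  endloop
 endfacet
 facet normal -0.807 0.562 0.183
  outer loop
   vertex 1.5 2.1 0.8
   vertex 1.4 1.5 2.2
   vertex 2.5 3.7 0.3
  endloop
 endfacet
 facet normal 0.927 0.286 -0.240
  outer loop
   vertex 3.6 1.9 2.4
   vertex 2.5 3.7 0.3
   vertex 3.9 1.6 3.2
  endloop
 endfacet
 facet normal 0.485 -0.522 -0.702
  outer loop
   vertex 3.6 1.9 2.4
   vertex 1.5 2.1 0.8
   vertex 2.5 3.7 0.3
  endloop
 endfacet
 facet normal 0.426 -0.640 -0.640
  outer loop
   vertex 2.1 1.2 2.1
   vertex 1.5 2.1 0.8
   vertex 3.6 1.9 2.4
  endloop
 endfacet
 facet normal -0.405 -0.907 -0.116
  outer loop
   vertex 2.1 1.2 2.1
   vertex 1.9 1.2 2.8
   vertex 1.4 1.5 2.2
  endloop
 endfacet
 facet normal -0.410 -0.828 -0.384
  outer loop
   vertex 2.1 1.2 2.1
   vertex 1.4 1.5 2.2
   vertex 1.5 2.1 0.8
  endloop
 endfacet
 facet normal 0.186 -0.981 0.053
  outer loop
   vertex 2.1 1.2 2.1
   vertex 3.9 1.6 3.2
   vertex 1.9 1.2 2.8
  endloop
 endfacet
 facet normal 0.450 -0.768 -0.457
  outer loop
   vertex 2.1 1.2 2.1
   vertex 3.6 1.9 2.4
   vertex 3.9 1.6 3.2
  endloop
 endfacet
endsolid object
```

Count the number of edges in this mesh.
15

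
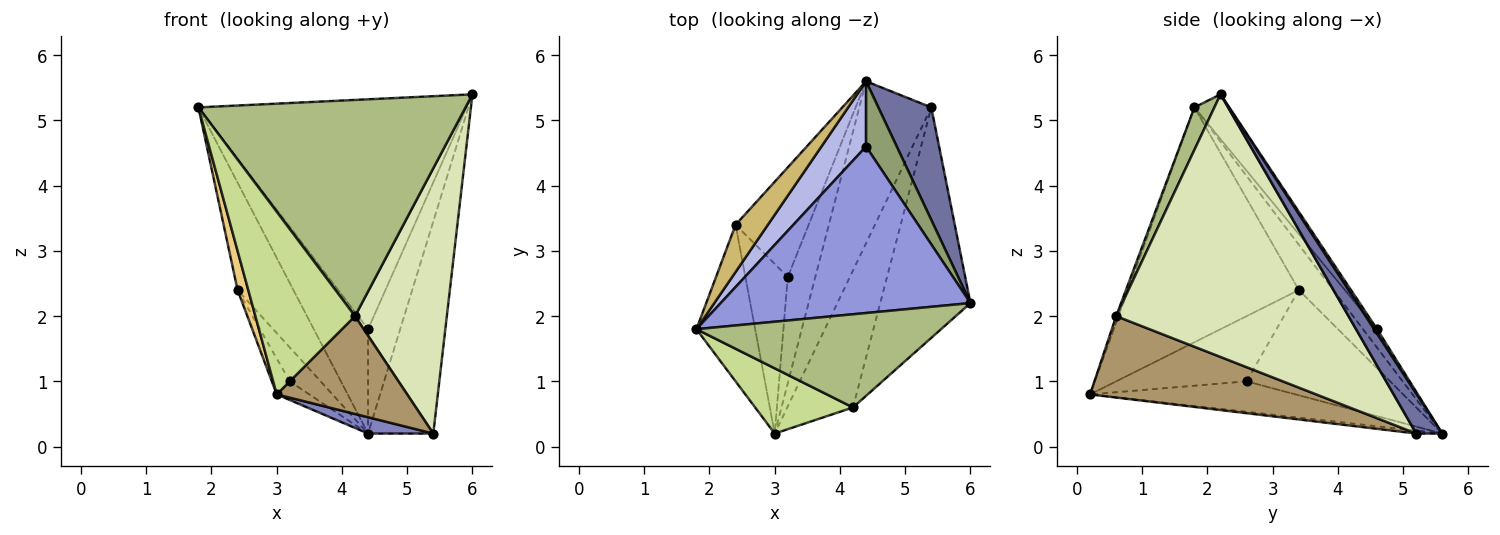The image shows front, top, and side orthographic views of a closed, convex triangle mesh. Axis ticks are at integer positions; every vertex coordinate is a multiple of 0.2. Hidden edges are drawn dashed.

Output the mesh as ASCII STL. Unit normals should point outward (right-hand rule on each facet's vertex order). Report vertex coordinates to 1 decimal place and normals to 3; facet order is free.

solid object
 facet normal 0.333 0.833 0.442
  outer loop
   vertex 5.4 5.2 0.2
   vertex 4.4 5.6 0.2
   vertex 6.0 2.2 5.4
  endloop
 endfacet
 facet normal -0.040 -0.100 -0.994
  outer loop
   vertex 5.4 5.2 0.2
   vertex 3.0 0.2 0.8
   vertex 4.4 5.6 0.2
  endloop
 endfacet
 facet normal -0.104 0.805 0.583
  outer loop
   vertex 4.4 4.6 1.8
   vertex 1.8 1.8 5.2
   vertex 6.0 2.2 5.4
  endloop
 endfacet
 facet normal -0.215 0.828 0.518
  outer loop
   vertex 4.4 4.6 1.8
   vertex 4.4 5.6 0.2
   vertex 1.8 1.8 5.2
  endloop
 endfacet
 facet normal 0.079 0.845 0.528
  outer loop
   vertex 4.4 4.6 1.8
   vertex 6.0 2.2 5.4
   vertex 4.4 5.6 0.2
  endloop
 endfacet
 facet normal 0.068 -0.916 0.395
  outer loop
   vertex 4.2 0.6 2.0
   vertex 6.0 2.2 5.4
   vertex 1.8 1.8 5.2
  endloop
 endfacet
 facet normal -0.022 -0.942 0.336
  outer loop
   vertex 4.2 0.6 2.0
   vertex 1.8 1.8 5.2
   vertex 3.0 0.2 0.8
  endloop
 endfacet
 facet normal 0.886 -0.350 -0.304
  outer loop
   vertex 4.2 0.6 2.0
   vertex 5.4 5.2 0.2
   vertex 6.0 2.2 5.4
  endloop
 endfacet
 facet normal 0.710 -0.409 -0.573
  outer loop
   vertex 4.2 0.6 2.0
   vertex 3.0 0.2 0.8
   vertex 5.4 5.2 0.2
  endloop
 endfacet
 facet normal -0.492 0.797 0.350
  outer loop
   vertex 2.4 3.4 2.4
   vertex 1.8 1.8 5.2
   vertex 4.4 5.6 0.2
  endloop
 endfacet
 facet normal -0.968 -0.061 -0.242
  outer loop
   vertex 2.4 3.4 2.4
   vertex 3.0 0.2 0.8
   vertex 1.8 1.8 5.2
  endloop
 endfacet
 facet normal -0.736 0.117 -0.666
  outer loop
   vertex 3.2 2.6 1.0
   vertex 4.4 5.6 0.2
   vertex 3.0 0.2 0.8
  endloop
 endfacet
 facet normal -0.809 0.174 -0.562
  outer loop
   vertex 3.2 2.6 1.0
   vertex 2.4 3.4 2.4
   vertex 4.4 5.6 0.2
  endloop
 endfacet
 facet normal -0.833 0.115 -0.541
  outer loop
   vertex 3.2 2.6 1.0
   vertex 3.0 0.2 0.8
   vertex 2.4 3.4 2.4
  endloop
 endfacet
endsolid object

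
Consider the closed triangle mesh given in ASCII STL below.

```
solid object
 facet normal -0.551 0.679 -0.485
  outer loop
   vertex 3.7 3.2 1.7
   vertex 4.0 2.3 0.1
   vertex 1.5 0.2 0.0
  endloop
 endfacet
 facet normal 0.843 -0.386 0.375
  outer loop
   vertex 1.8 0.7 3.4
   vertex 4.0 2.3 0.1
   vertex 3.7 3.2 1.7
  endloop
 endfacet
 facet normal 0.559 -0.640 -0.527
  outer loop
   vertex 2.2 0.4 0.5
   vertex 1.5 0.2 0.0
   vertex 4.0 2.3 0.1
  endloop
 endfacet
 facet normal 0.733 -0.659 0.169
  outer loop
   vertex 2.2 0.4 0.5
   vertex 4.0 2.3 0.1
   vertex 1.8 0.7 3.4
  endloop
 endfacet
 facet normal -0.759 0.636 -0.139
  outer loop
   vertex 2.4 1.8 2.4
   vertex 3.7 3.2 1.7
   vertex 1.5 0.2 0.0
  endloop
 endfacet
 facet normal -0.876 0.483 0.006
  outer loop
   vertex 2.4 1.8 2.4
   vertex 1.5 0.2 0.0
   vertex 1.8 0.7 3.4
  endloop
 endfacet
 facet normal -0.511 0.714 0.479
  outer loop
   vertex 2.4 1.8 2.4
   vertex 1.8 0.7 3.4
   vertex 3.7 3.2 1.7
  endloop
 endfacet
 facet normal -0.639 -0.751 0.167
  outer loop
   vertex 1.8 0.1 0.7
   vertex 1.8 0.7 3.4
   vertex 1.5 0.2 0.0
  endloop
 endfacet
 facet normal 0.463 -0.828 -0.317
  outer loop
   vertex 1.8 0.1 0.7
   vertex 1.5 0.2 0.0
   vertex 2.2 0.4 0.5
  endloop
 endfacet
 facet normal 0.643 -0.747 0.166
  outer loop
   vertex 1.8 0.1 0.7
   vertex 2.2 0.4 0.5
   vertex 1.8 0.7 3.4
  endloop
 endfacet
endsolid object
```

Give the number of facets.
10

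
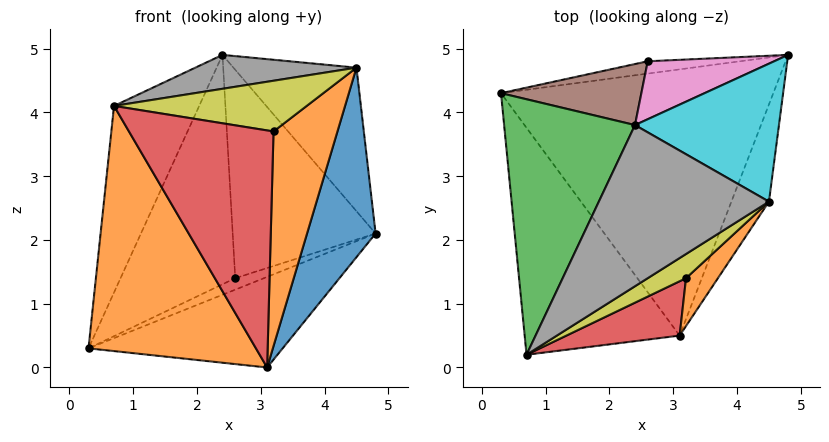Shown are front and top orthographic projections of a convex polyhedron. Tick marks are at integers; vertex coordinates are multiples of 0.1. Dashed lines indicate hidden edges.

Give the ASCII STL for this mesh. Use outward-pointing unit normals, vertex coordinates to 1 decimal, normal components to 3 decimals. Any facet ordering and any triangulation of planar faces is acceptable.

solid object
 facet normal 0.318 0.305 -0.897
  outer loop
   vertex 3.1 0.5 0.0
   vertex 0.3 4.3 0.3
   vertex 4.8 4.9 2.1
  endloop
 endfacet
 facet normal -0.730 -0.501 -0.464
  outer loop
   vertex 0.7 0.2 4.1
   vertex 0.3 4.3 0.3
   vertex 3.1 0.5 0.0
  endloop
 endfacet
 facet normal -0.852 0.309 0.423
  outer loop
   vertex 2.4 3.8 4.9
   vertex 0.3 4.3 0.3
   vertex 0.7 0.2 4.1
  endloop
 endfacet
 facet normal 0.450 -0.871 0.200
  outer loop
   vertex 3.2 1.4 3.7
   vertex 0.7 0.2 4.1
   vertex 3.1 0.5 0.0
  endloop
 endfacet
 facet normal 0.198 0.668 -0.717
  outer loop
   vertex 2.6 4.8 1.4
   vertex 4.8 4.9 2.1
   vertex 0.3 4.3 0.3
  endloop
 endfacet
 facet normal -0.316 0.917 0.244
  outer loop
   vertex 2.6 4.8 1.4
   vertex 0.3 4.3 0.3
   vertex 2.4 3.8 4.9
  endloop
 endfacet
 facet normal -0.128 0.956 0.266
  outer loop
   vertex 2.6 4.8 1.4
   vertex 2.4 3.8 4.9
   vertex 4.8 4.9 2.1
  endloop
 endfacet
 facet normal -0.024 -0.206 0.978
  outer loop
   vertex 4.5 2.6 4.7
   vertex 2.4 3.8 4.9
   vertex 0.7 0.2 4.1
  endloop
 endfacet
 facet normal 0.449 -0.807 0.385
  outer loop
   vertex 4.5 2.6 4.7
   vertex 0.7 0.2 4.1
   vertex 3.2 1.4 3.7
  endloop
 endfacet
 facet normal 0.431 0.650 0.625
  outer loop
   vertex 4.5 2.6 4.7
   vertex 4.8 4.9 2.1
   vertex 2.4 3.8 4.9
  endloop
 endfacet
 facet normal 0.944 -0.293 -0.150
  outer loop
   vertex 4.5 2.6 4.7
   vertex 3.1 0.5 0.0
   vertex 4.8 4.9 2.1
  endloop
 endfacet
 facet normal 0.591 -0.787 0.175
  outer loop
   vertex 4.5 2.6 4.7
   vertex 3.2 1.4 3.7
   vertex 3.1 0.5 0.0
  endloop
 endfacet
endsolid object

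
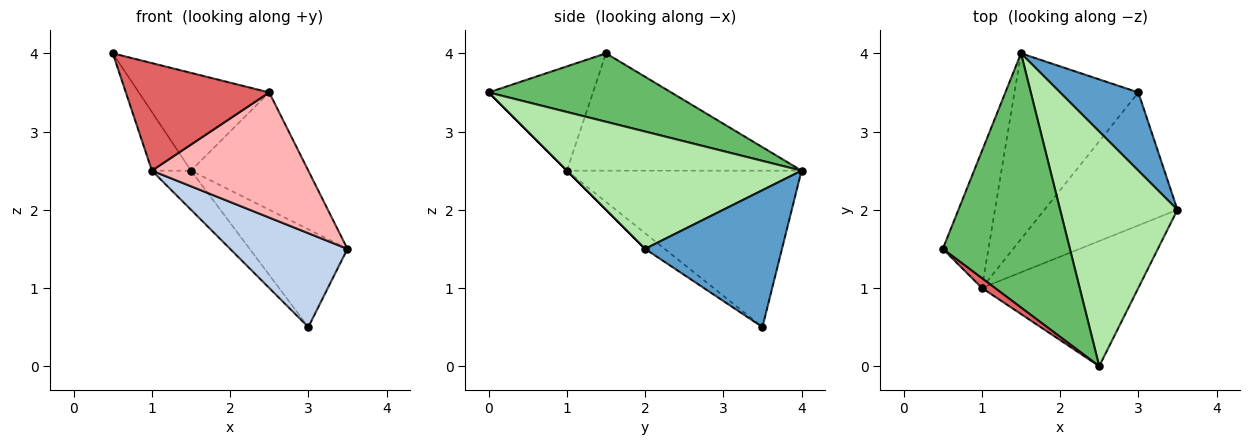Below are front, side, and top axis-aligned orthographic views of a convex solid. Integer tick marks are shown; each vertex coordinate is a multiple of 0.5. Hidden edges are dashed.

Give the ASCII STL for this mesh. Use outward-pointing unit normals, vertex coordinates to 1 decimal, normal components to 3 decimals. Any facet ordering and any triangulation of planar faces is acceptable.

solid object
 facet normal 0.738 0.527 0.422
  outer loop
   vertex 3.0 3.5 0.5
   vertex 1.5 4.0 2.5
   vertex 3.5 2.0 1.5
  endloop
 endfacet
 facet normal -0.096 -0.574 -0.813
  outer loop
   vertex 1.0 1.0 2.5
   vertex 3.0 3.5 0.5
   vertex 3.5 2.0 1.5
  endloop
 endfacet
 facet normal -0.921 0.153 -0.358
  outer loop
   vertex 1.0 1.0 2.5
   vertex 0.5 1.5 4.0
   vertex 1.5 4.0 2.5
  endloop
 endfacet
 facet normal -0.777 0.130 -0.615
  outer loop
   vertex 1.0 1.0 2.5
   vertex 1.5 4.0 2.5
   vertex 3.0 3.5 0.5
  endloop
 endfacet
 facet normal 0.449 0.321 0.834
  outer loop
   vertex 2.5 0.0 3.5
   vertex 1.5 4.0 2.5
   vertex 0.5 1.5 4.0
  endloop
 endfacet
 facet normal 0.667 0.333 0.667
  outer loop
   vertex 2.5 0.0 3.5
   vertex 3.5 2.0 1.5
   vertex 1.5 4.0 2.5
  endloop
 endfacet
 facet normal -0.587 -0.807 0.073
  outer loop
   vertex 2.5 0.0 3.5
   vertex 0.5 1.5 4.0
   vertex 1.0 1.0 2.5
  endloop
 endfacet
 facet normal 0.000 -0.707 -0.707
  outer loop
   vertex 2.5 0.0 3.5
   vertex 1.0 1.0 2.5
   vertex 3.5 2.0 1.5
  endloop
 endfacet
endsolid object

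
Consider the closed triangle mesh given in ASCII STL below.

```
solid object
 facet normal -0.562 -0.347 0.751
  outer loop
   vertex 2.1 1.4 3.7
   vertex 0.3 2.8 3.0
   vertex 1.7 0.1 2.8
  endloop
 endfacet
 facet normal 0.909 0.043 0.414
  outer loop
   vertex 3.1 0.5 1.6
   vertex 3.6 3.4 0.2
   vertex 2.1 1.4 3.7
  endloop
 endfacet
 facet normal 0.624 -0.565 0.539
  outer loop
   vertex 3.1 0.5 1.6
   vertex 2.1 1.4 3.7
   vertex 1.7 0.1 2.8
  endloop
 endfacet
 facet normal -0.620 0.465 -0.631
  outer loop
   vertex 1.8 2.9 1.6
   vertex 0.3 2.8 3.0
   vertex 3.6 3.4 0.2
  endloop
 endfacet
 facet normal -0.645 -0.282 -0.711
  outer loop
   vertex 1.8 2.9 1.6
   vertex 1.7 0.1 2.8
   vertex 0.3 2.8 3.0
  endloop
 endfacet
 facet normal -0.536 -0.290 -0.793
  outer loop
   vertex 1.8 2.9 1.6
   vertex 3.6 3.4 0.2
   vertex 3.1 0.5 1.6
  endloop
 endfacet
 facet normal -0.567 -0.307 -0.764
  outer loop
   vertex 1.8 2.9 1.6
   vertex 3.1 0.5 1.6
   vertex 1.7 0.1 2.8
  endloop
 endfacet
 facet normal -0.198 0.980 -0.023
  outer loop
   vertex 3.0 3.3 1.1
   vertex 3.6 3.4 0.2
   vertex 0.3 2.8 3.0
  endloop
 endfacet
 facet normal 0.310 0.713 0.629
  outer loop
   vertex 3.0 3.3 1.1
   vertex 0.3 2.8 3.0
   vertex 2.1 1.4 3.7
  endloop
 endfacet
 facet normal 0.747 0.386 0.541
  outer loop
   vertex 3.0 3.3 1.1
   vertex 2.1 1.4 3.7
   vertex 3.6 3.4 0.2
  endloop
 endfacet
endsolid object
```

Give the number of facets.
10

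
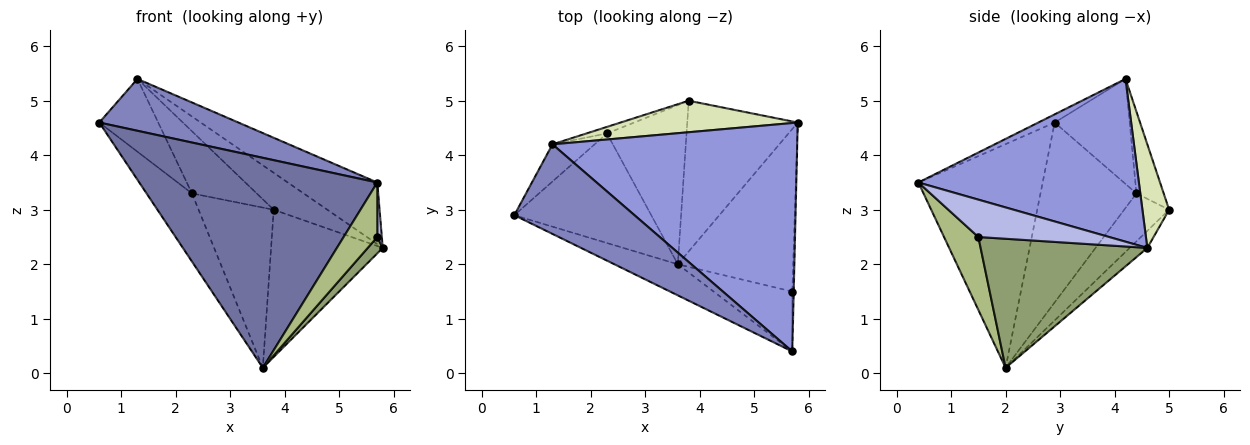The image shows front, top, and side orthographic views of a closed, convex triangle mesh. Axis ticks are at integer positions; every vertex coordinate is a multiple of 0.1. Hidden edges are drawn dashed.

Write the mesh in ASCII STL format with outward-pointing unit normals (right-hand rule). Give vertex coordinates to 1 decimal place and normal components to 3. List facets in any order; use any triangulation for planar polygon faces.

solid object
 facet normal -0.459 -0.879 -0.130
  outer loop
   vertex 3.6 2.0 0.1
   vertex 5.7 0.4 3.5
   vertex 0.6 2.9 4.6
  endloop
 endfacet
 facet normal -0.059 -0.500 0.864
  outer loop
   vertex 1.3 4.2 5.4
   vertex 0.6 2.9 4.6
   vertex 5.7 0.4 3.5
  endloop
 endfacet
 facet normal 0.540 0.219 0.812
  outer loop
   vertex 1.3 4.2 5.4
   vertex 5.7 0.4 3.5
   vertex 5.8 4.6 2.3
  endloop
 endfacet
 facet normal 0.999 -0.035 -0.038
  outer loop
   vertex 5.7 1.5 2.5
   vertex 5.8 4.6 2.3
   vertex 5.7 0.4 3.5
  endloop
 endfacet
 facet normal 0.744 -0.067 -0.665
  outer loop
   vertex 5.7 1.5 2.5
   vertex 3.6 2.0 0.1
   vertex 5.8 4.6 2.3
  endloop
 endfacet
 facet normal 0.565 -0.555 -0.610
  outer loop
   vertex 5.7 1.5 2.5
   vertex 5.7 0.4 3.5
   vertex 3.6 2.0 0.1
  endloop
 endfacet
 facet normal -0.110 0.695 -0.711
  outer loop
   vertex 3.8 5.0 3.0
   vertex 5.8 4.6 2.3
   vertex 3.6 2.0 0.1
  endloop
 endfacet
 facet normal 0.355 0.712 0.607
  outer loop
   vertex 3.8 5.0 3.0
   vertex 1.3 4.2 5.4
   vertex 5.8 4.6 2.3
  endloop
 endfacet
 facet normal -0.745 0.353 -0.567
  outer loop
   vertex 2.3 4.4 3.3
   vertex 3.6 2.0 0.1
   vertex 0.6 2.9 4.6
  endloop
 endfacet
 facet normal -0.391 0.653 -0.649
  outer loop
   vertex 2.3 4.4 3.3
   vertex 3.8 5.0 3.0
   vertex 3.6 2.0 0.1
  endloop
 endfacet
 facet normal -0.750 0.589 -0.301
  outer loop
   vertex 2.3 4.4 3.3
   vertex 0.6 2.9 4.6
   vertex 1.3 4.2 5.4
  endloop
 endfacet
 facet normal -0.386 0.917 -0.097
  outer loop
   vertex 2.3 4.4 3.3
   vertex 1.3 4.2 5.4
   vertex 3.8 5.0 3.0
  endloop
 endfacet
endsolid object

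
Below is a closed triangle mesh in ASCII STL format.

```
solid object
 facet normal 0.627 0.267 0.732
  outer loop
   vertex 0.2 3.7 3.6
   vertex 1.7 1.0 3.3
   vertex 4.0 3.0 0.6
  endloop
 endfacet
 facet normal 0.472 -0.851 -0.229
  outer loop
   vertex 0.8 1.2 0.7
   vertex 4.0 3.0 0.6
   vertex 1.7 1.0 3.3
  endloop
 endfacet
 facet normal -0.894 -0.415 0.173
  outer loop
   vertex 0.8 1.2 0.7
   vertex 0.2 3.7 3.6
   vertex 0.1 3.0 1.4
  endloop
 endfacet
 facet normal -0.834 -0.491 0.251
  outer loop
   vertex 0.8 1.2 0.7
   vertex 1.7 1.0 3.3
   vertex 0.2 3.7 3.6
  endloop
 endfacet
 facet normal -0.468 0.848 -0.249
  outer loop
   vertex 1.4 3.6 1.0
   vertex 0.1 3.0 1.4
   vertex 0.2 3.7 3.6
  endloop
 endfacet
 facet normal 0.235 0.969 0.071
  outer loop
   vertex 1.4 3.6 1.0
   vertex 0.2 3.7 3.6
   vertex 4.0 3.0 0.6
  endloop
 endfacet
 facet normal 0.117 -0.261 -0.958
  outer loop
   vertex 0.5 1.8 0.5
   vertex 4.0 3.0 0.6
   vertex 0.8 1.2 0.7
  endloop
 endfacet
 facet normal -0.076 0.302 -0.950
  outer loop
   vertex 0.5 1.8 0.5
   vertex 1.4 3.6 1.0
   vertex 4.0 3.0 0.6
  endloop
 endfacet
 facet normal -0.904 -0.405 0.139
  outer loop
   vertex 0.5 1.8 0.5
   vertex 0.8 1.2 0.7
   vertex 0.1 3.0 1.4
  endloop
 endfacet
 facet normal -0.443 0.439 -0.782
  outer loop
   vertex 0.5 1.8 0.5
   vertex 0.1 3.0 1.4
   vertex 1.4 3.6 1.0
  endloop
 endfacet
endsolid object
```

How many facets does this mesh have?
10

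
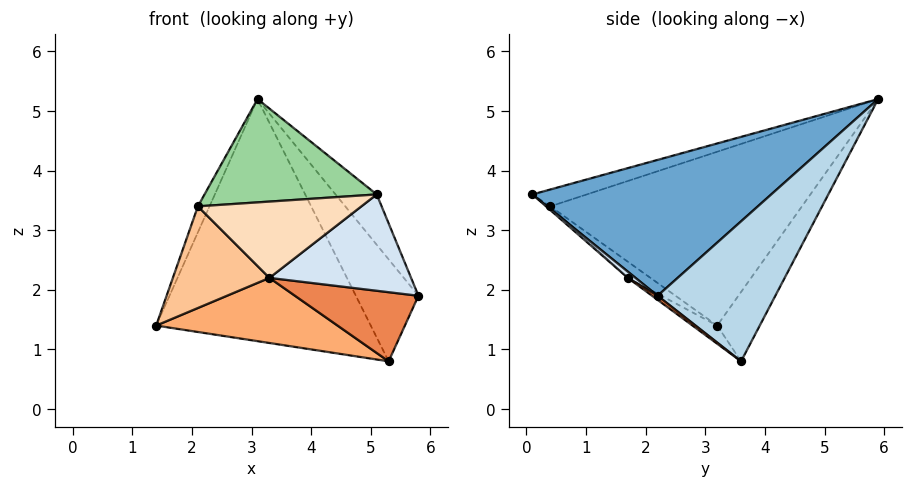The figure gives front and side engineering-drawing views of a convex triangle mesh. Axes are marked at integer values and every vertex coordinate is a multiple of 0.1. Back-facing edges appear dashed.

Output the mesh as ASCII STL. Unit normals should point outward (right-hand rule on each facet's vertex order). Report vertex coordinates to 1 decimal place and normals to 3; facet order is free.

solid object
 facet normal 0.839 0.145 0.524
  outer loop
   vertex 5.1 0.1 3.6
   vertex 5.8 2.2 1.9
   vertex 3.1 5.9 5.2
  endloop
 endfacet
 facet normal -0.166 0.837 -0.521
  outer loop
   vertex 5.3 3.6 0.8
   vertex 1.4 3.2 1.4
   vertex 3.1 5.9 5.2
  endloop
 endfacet
 facet normal 0.866 0.461 0.192
  outer loop
   vertex 5.3 3.6 0.8
   vertex 3.1 5.9 5.2
   vertex 5.8 2.2 1.9
  endloop
 endfacet
 facet normal 0.035 -0.636 -0.771
  outer loop
   vertex 3.3 1.7 2.2
   vertex 5.8 2.2 1.9
   vertex 5.1 0.1 3.6
  endloop
 endfacet
 facet normal 0.027 -0.612 -0.791
  outer loop
   vertex 3.3 1.7 2.2
   vertex 5.3 3.6 0.8
   vertex 5.8 2.2 1.9
  endloop
 endfacet
 facet normal -0.074 -0.540 -0.838
  outer loop
   vertex 3.3 1.7 2.2
   vertex 1.4 3.2 1.4
   vertex 5.3 3.6 0.8
  endloop
 endfacet
 facet normal -0.140 -0.598 -0.789
  outer loop
   vertex 2.1 0.4 3.4
   vertex 1.4 3.2 1.4
   vertex 3.3 1.7 2.2
  endloop
 endfacet
 facet normal -0.017 -0.669 -0.743
  outer loop
   vertex 2.1 0.4 3.4
   vertex 3.3 1.7 2.2
   vertex 5.1 0.1 3.6
  endloop
 endfacet
 facet normal -0.923 0.043 0.383
  outer loop
   vertex 2.1 0.4 3.4
   vertex 3.1 5.9 5.2
   vertex 1.4 3.2 1.4
  endloop
 endfacet
 facet normal -0.093 -0.294 0.951
  outer loop
   vertex 2.1 0.4 3.4
   vertex 5.1 0.1 3.6
   vertex 3.1 5.9 5.2
  endloop
 endfacet
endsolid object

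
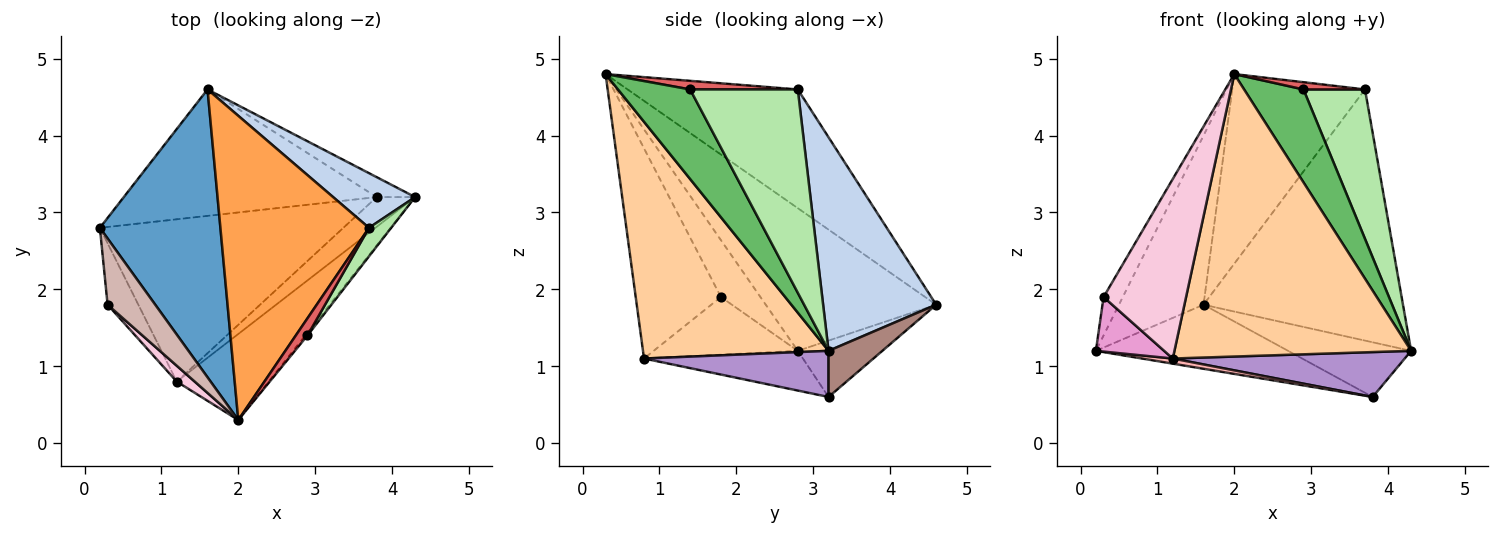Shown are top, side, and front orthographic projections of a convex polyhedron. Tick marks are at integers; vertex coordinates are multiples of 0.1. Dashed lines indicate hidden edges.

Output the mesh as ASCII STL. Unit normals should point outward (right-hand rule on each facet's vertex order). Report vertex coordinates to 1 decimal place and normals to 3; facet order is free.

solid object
 facet normal -0.714 0.354 0.603
  outer loop
   vertex 1.6 4.6 1.8
   vertex 0.2 2.8 1.2
   vertex 2.0 0.3 4.8
  endloop
 endfacet
 facet normal 0.485 0.855 0.186
  outer loop
   vertex 3.7 2.8 4.6
   vertex 4.3 3.2 1.2
   vertex 1.6 4.6 1.8
  endloop
 endfacet
 facet normal -0.561 0.438 0.702
  outer loop
   vertex 3.7 2.8 4.6
   vertex 1.6 4.6 1.8
   vertex 2.0 0.3 4.8
  endloop
 endfacet
 facet normal 0.600 -0.765 -0.233
  outer loop
   vertex 1.2 0.8 1.1
   vertex 4.3 3.2 1.2
   vertex 2.0 0.3 4.8
  endloop
 endfacet
 facet normal 0.772 -0.635 -0.018
  outer loop
   vertex 2.9 1.4 4.6
   vertex 2.0 0.3 4.8
   vertex 4.3 3.2 1.2
  endloop
 endfacet
 facet normal 0.864 -0.494 0.094
  outer loop
   vertex 2.9 1.4 4.6
   vertex 4.3 3.2 1.2
   vertex 3.7 2.8 4.6
  endloop
 endfacet
 facet normal 0.562 -0.321 0.762
  outer loop
   vertex 2.9 1.4 4.6
   vertex 3.7 2.8 4.6
   vertex 2.0 0.3 4.8
  endloop
 endfacet
 facet normal -0.161 -0.031 -0.986
  outer loop
   vertex 3.8 3.2 0.6
   vertex 1.2 0.8 1.1
   vertex 0.2 2.8 1.2
  endloop
 endfacet
 facet normal 0.553 -0.695 -0.461
  outer loop
   vertex 3.8 3.2 0.6
   vertex 4.3 3.2 1.2
   vertex 1.2 0.8 1.1
  endloop
 endfacet
 facet normal -0.195 0.443 -0.875
  outer loop
   vertex 3.8 3.2 0.6
   vertex 0.2 2.8 1.2
   vertex 1.6 4.6 1.8
  endloop
 endfacet
 facet normal 0.380 0.869 -0.317
  outer loop
   vertex 3.8 3.2 0.6
   vertex 1.6 4.6 1.8
   vertex 4.3 3.2 1.2
  endloop
 endfacet
 facet normal -0.718 0.349 0.602
  outer loop
   vertex 0.3 1.8 1.9
   vertex 2.0 0.3 4.8
   vertex 0.2 2.8 1.2
  endloop
 endfacet
 facet normal -0.814 -0.385 -0.434
  outer loop
   vertex 0.3 1.8 1.9
   vertex 0.2 2.8 1.2
   vertex 1.2 0.8 1.1
  endloop
 endfacet
 facet normal -0.717 -0.694 0.061
  outer loop
   vertex 0.3 1.8 1.9
   vertex 1.2 0.8 1.1
   vertex 2.0 0.3 4.8
  endloop
 endfacet
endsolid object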